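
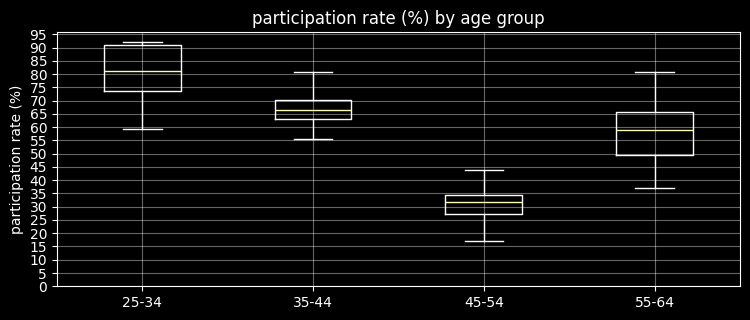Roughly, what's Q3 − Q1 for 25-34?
≈ 15

Q3 ≈ 90, Q1 ≈ 75; IQR ≈ 15.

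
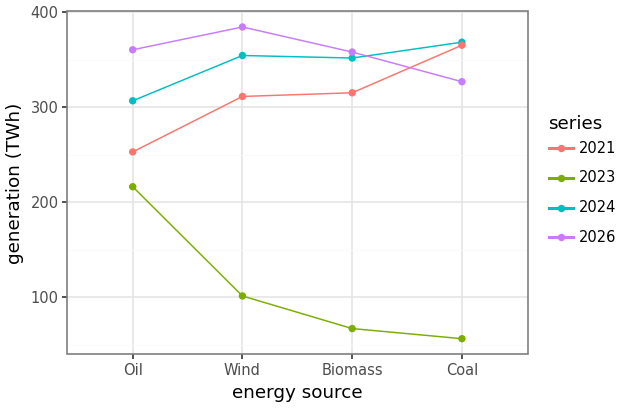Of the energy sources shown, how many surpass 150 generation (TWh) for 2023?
Above 150: Oil.

1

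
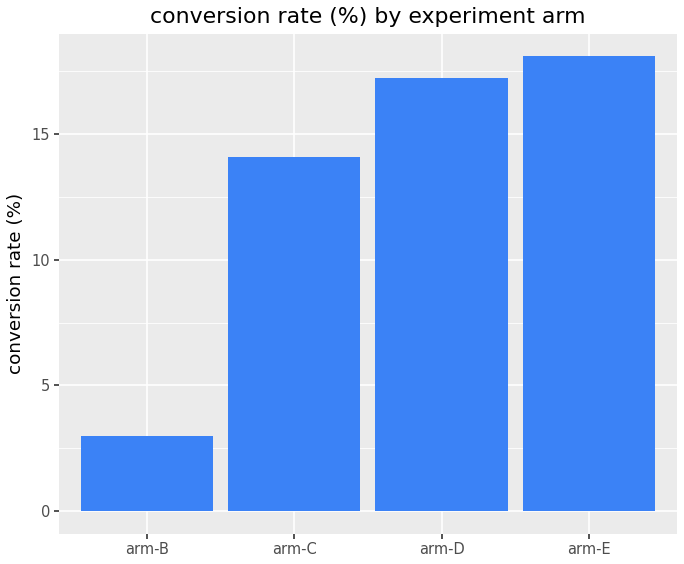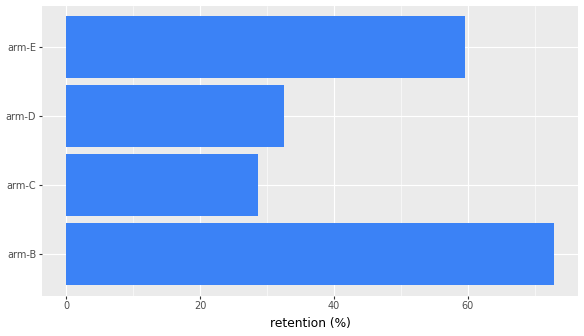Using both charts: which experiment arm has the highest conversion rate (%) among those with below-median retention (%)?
Chart 2 median retention (%) ≈ 50; below-median experiment arms: arm-C, arm-D. Among those, arm-D has the highest conversion rate (%) (≈ 18).

arm-D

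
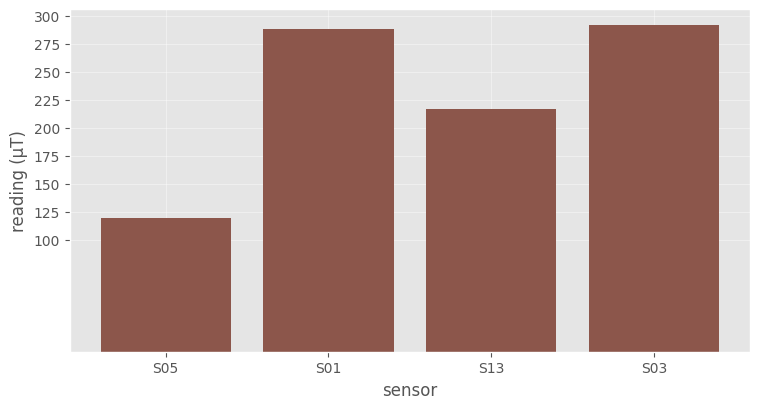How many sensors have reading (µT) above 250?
Above 250: S01, S03.

2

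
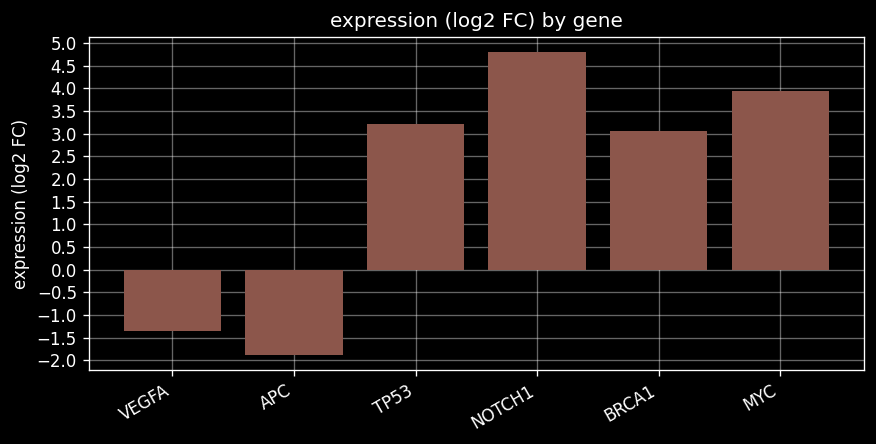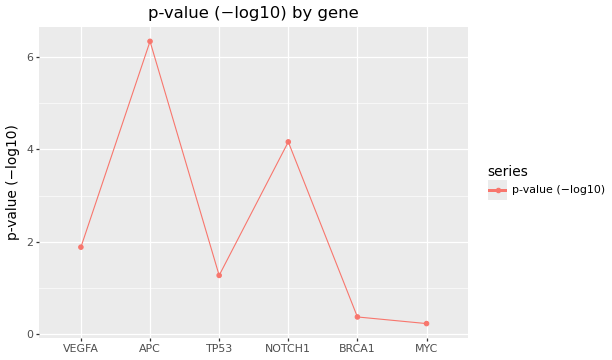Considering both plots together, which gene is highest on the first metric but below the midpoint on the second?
MYC

Chart 2 median p-value (−log10) ≈ 2; below-median genes: TP53, BRCA1, MYC. Among those, MYC has the highest expression (log2 FC) (≈ 4).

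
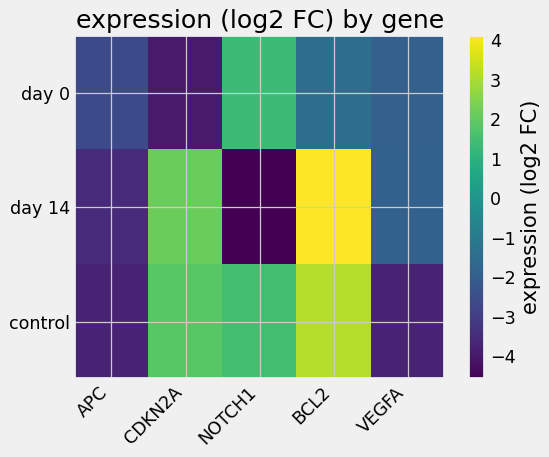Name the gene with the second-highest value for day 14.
Top 3 for day 14: BCL2 ≈ 4, CDKN2A ≈ 2, VEGFA ≈ -2.

CDKN2A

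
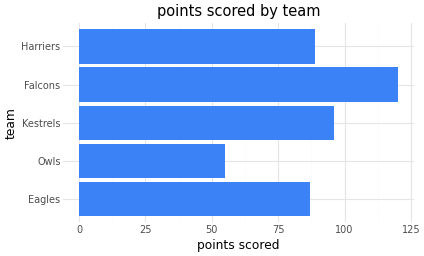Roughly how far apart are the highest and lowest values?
Max Falcons ≈ 120, min Owls ≈ 60; range ≈ 60.

≈ 60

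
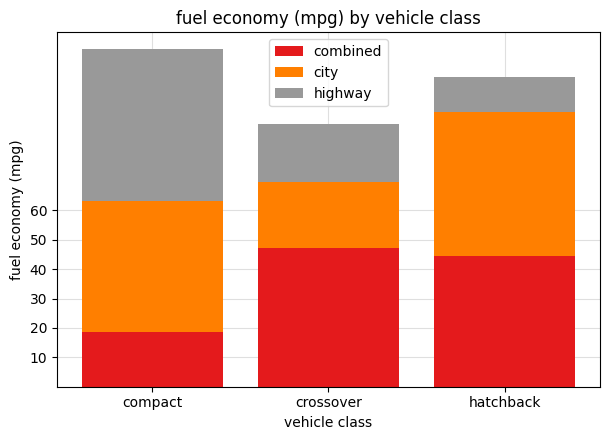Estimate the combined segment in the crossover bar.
combined top ≈ 50, bottom ≈ 0; segment ≈ 50.

≈ 50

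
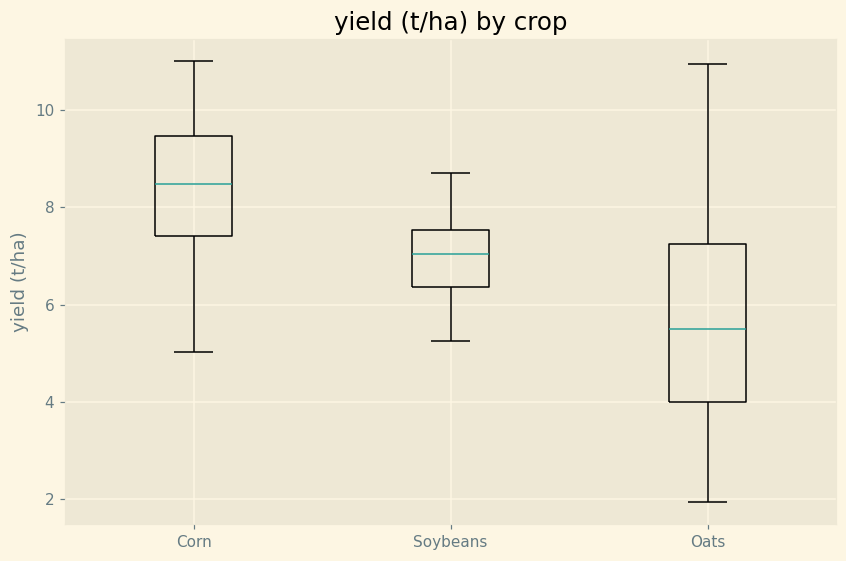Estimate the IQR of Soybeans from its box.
Q3 ≈ 7.5, Q1 ≈ 6.5; IQR ≈ 1.0.

≈ 1.0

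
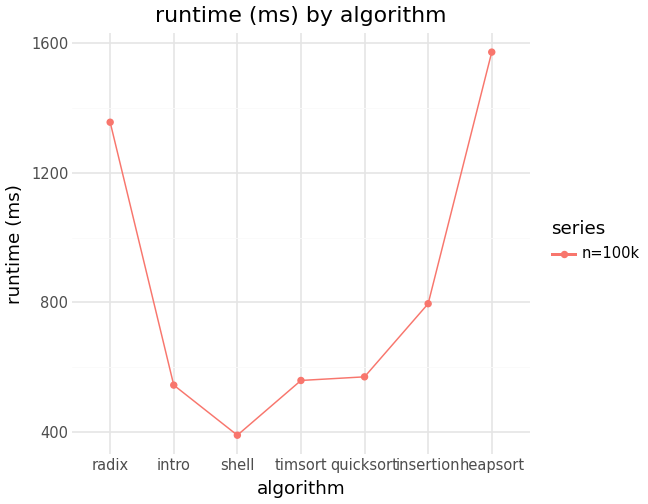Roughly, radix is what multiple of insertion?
≈ 1.75×

radix ≈ 1400, insertion ≈ 800; 1400/800 ≈ 1.75.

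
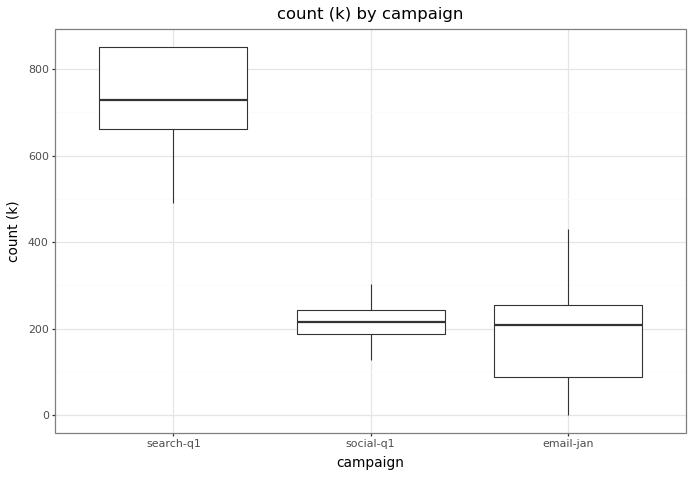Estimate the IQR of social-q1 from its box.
≈ 50

Q3 ≈ 250, Q1 ≈ 200; IQR ≈ 50.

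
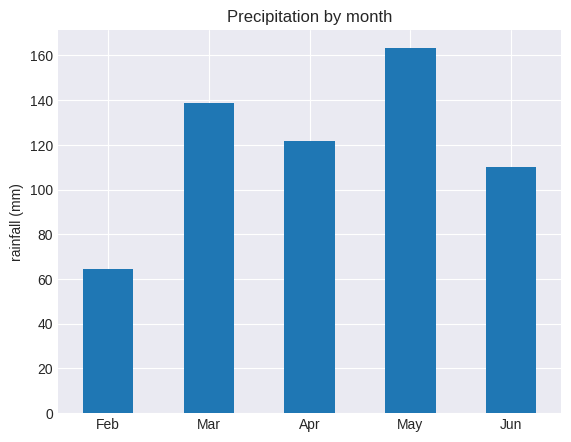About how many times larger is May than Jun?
May ≈ 160, Jun ≈ 120; 160/120 ≈ 1.33.

≈ 1.33×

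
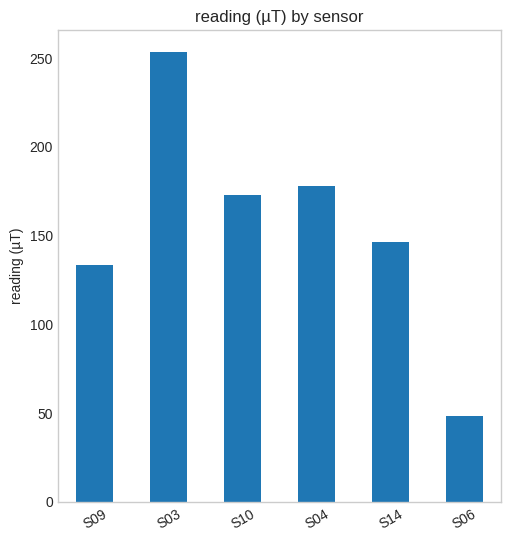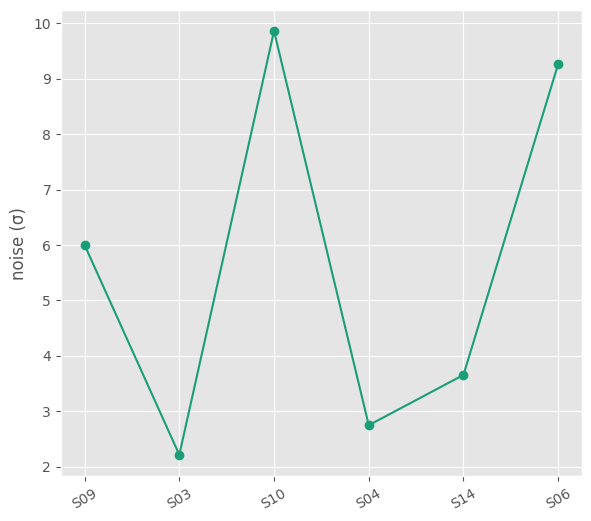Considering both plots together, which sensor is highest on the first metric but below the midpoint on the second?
Chart 2 median noise (σ) ≈ 5; below-median sensors: S03, S04, S14. Among those, S03 has the highest reading (µT) (≈ 250).

S03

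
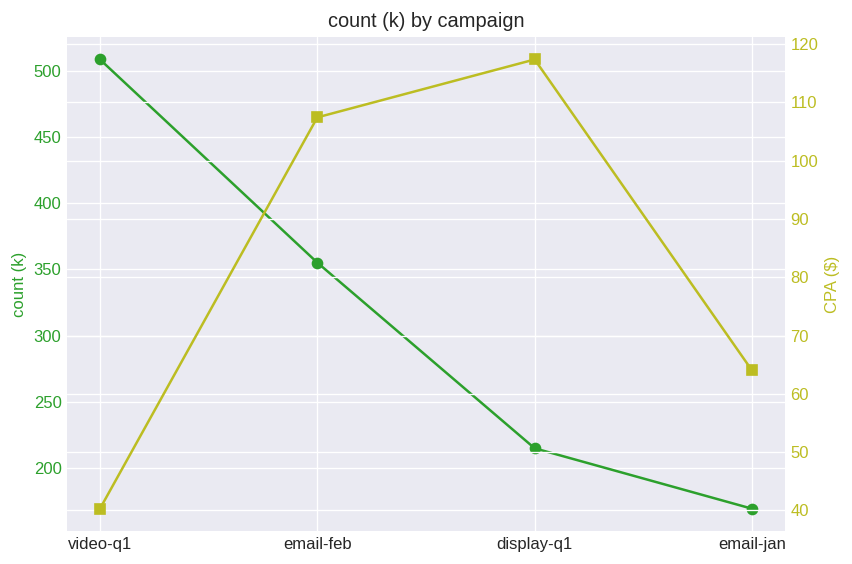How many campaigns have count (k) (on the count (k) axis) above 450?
Above 450: video-q1.

1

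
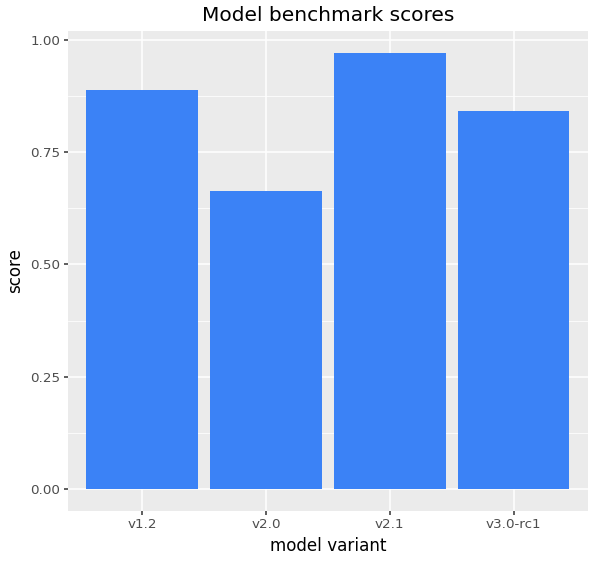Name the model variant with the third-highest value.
Top 4: v2.1 ≈ 1.0, v1.2 ≈ 0.9, v3.0-rc1 ≈ 0.8, v2.0 ≈ 0.7.

v3.0-rc1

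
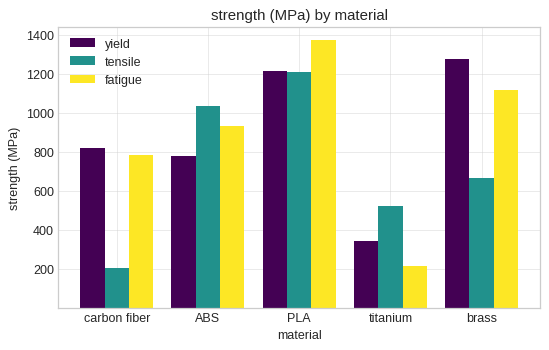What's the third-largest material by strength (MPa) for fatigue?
Top 4 for fatigue: PLA ≈ 1400, brass ≈ 1200, ABS ≈ 1000, carbon fiber ≈ 800.

ABS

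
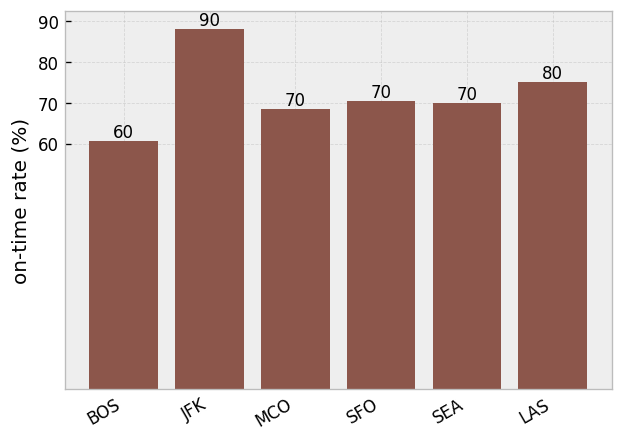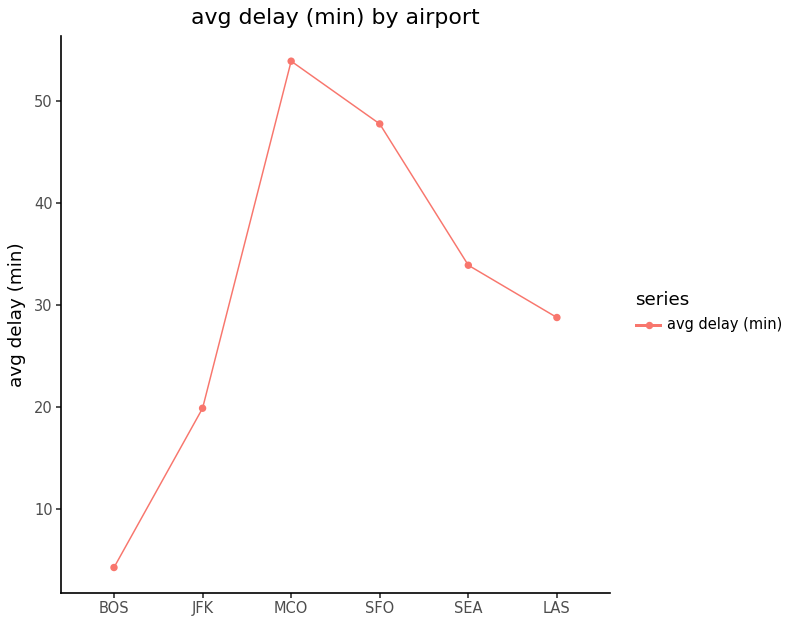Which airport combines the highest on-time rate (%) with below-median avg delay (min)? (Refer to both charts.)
JFK

Chart 2 median avg delay (min) ≈ 30; below-median airports: BOS, JFK, LAS. Among those, JFK has the highest on-time rate (%) (≈ 90).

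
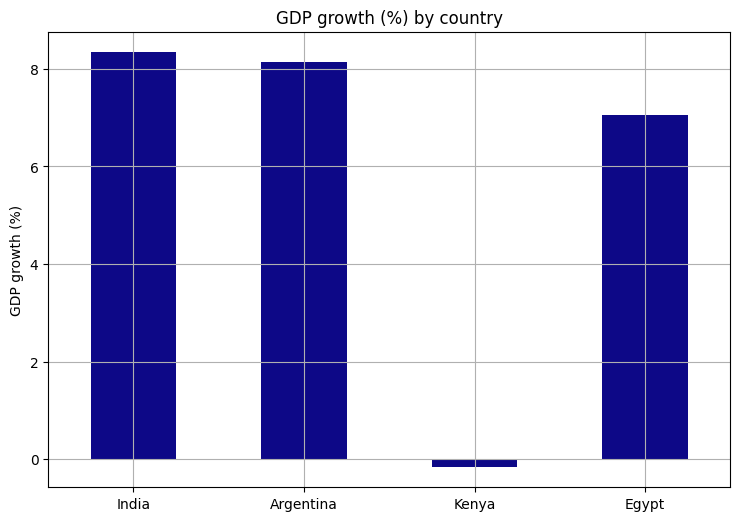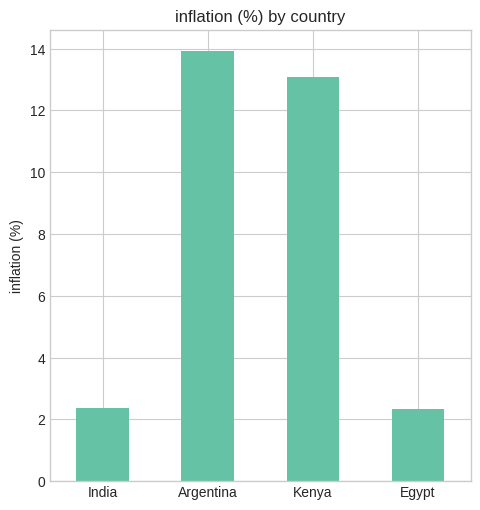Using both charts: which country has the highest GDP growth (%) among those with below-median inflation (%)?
Chart 2 median inflation (%) ≈ 8; below-median countries: India, Egypt. Among those, India has the highest GDP growth (%) (≈ 8).

India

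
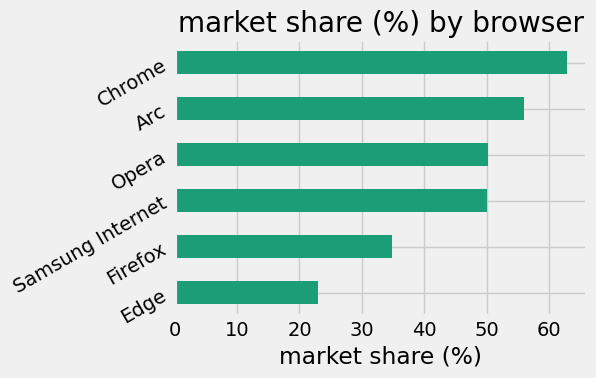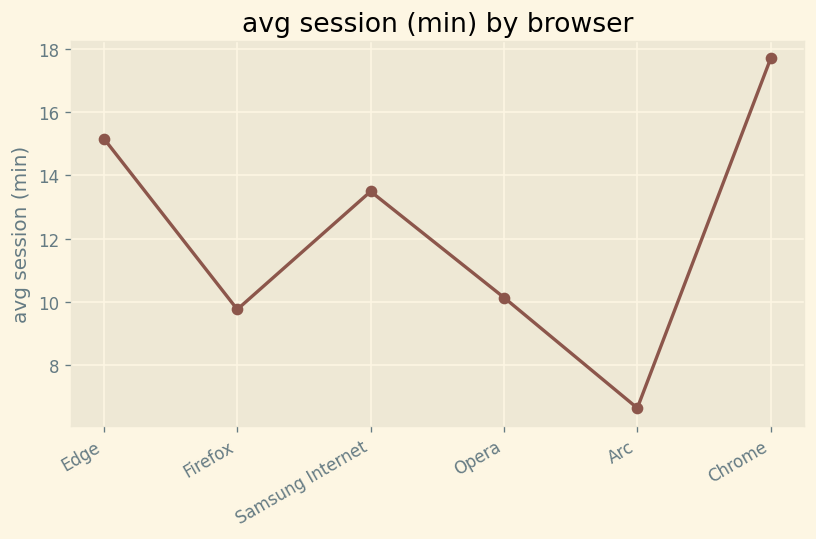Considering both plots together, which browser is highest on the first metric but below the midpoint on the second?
Arc

Chart 2 median avg session (min) ≈ 12; below-median browsers: Firefox, Opera, Arc. Among those, Arc has the highest market share (%) (≈ 60).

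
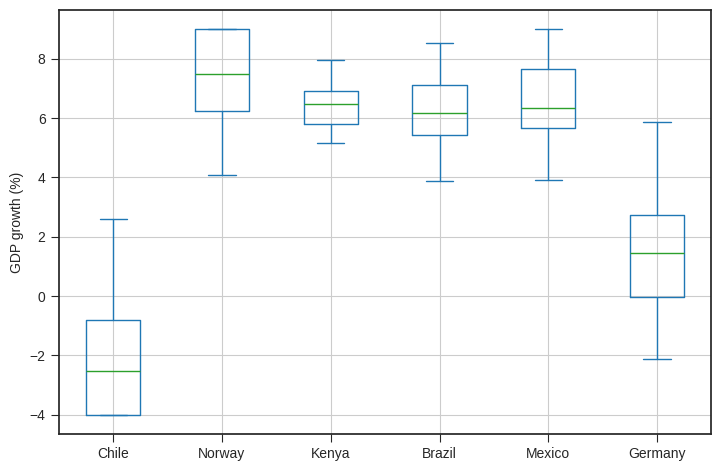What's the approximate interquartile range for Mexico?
Q3 ≈ 8, Q1 ≈ 6; IQR ≈ 2.

≈ 2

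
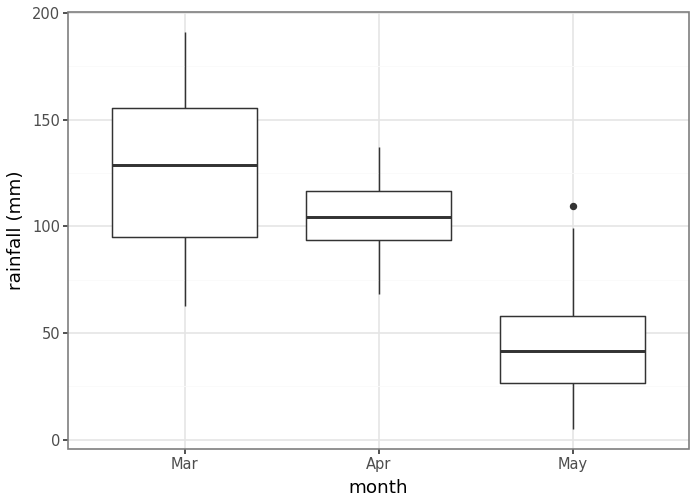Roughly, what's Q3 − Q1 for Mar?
Q3 ≈ 160, Q1 ≈ 90; IQR ≈ 70.

≈ 70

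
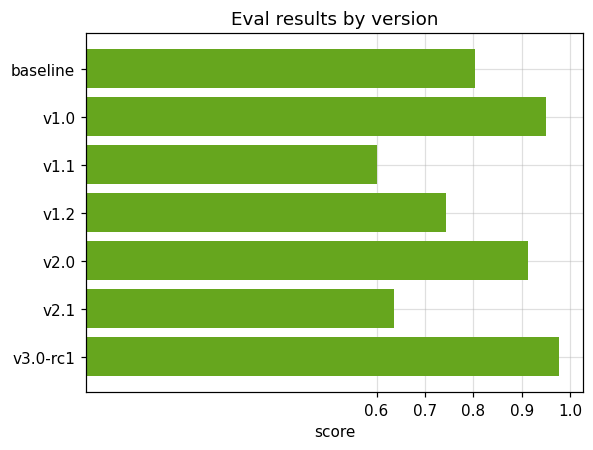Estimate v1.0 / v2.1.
≈ 1.67×

v1.0 ≈ 1.0, v2.1 ≈ 0.6; 1.0/0.6 ≈ 1.67.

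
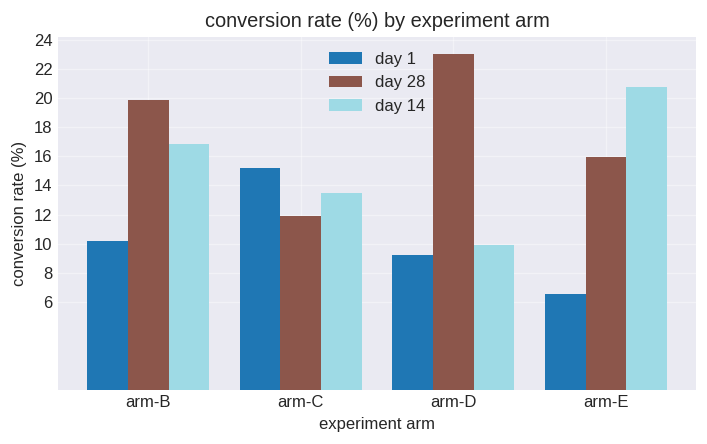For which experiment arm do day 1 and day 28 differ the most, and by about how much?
arm-D: day 1 ≈ 10, day 28 ≈ 24 → gap ≈ 14. Next-largest (arm-B) is only ≈ 10.

arm-D, ≈ 14 %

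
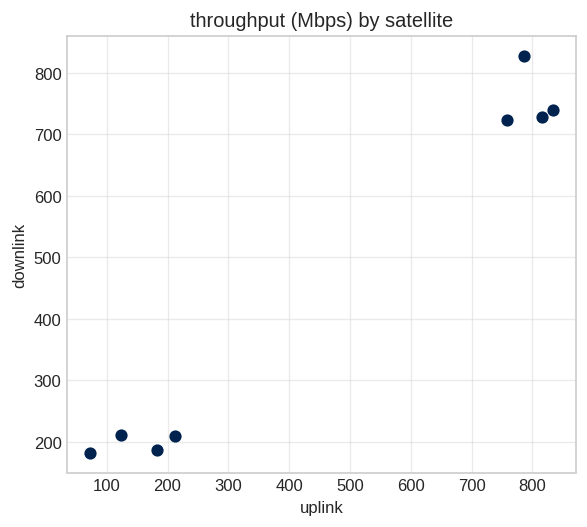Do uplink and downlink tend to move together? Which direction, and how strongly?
positive, strong

Points are positively correlated; strong (|r| ≈ 1.0).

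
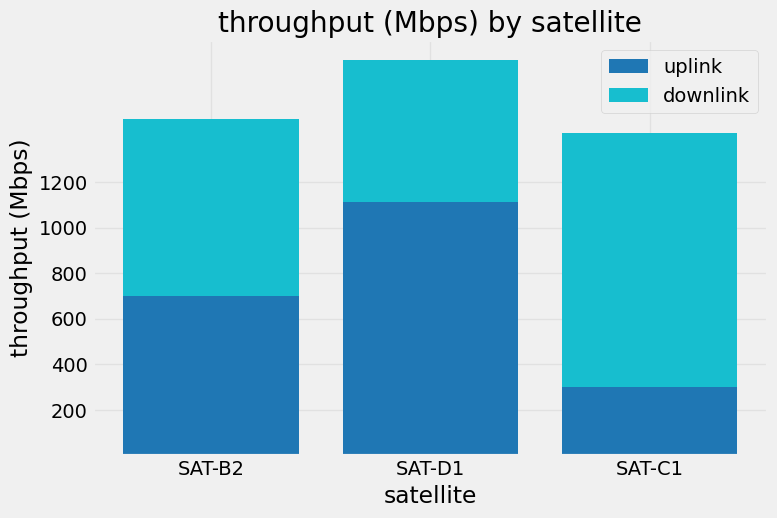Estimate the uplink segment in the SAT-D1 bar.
≈ 1200

uplink top ≈ 1200, bottom ≈ 0; segment ≈ 1200.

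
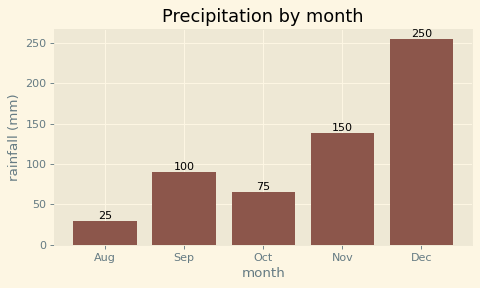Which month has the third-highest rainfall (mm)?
Top 4: Dec ≈ 250, Nov ≈ 150, Sep ≈ 100, Oct ≈ 75.

Sep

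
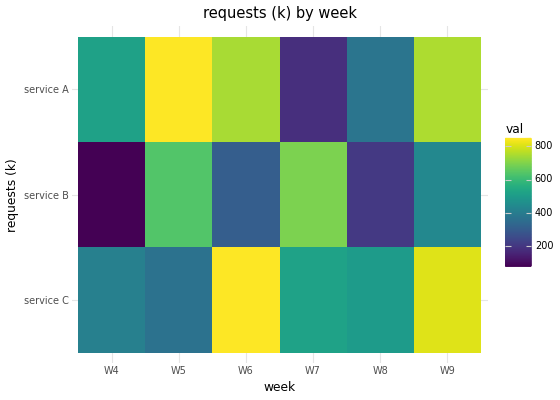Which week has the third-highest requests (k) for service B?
Top 4 for service B: W7 ≈ 700, W5 ≈ 600, W9 ≈ 400, W6 ≈ 300.

W9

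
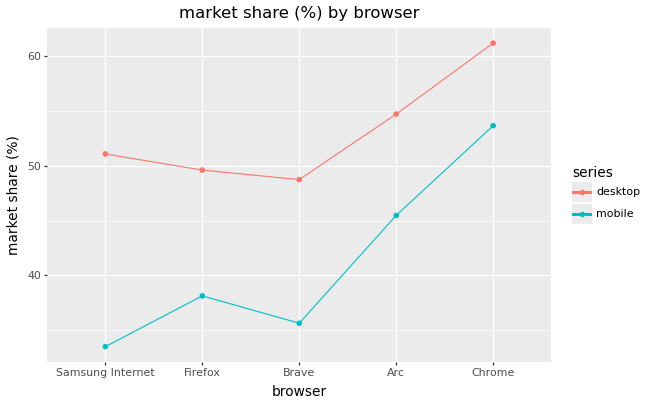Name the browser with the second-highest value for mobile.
Arc

Top 3 for mobile: Chrome ≈ 55, Arc ≈ 45, Firefox ≈ 40.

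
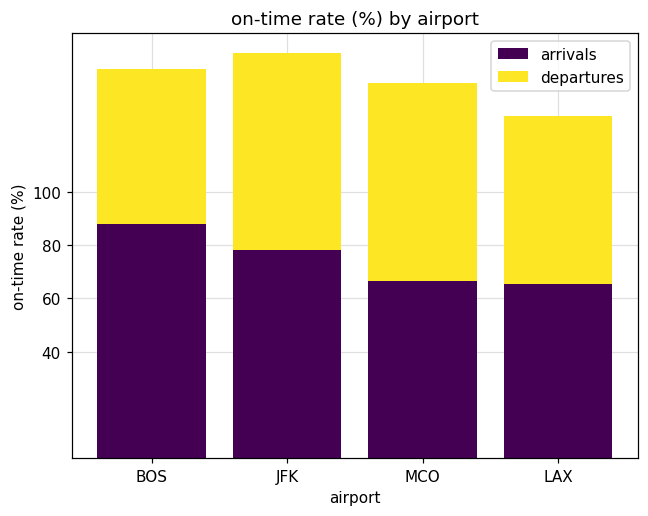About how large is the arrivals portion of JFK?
≈ 80

arrivals top ≈ 80, bottom ≈ 0; segment ≈ 80.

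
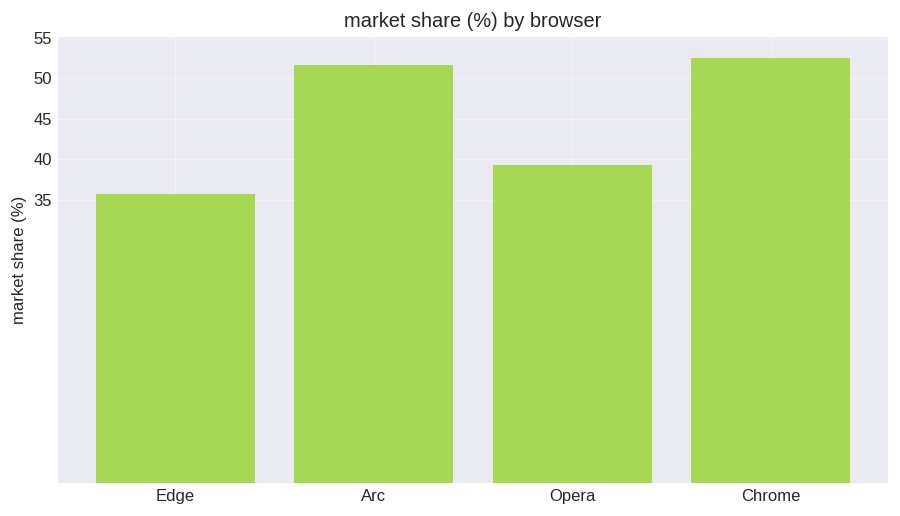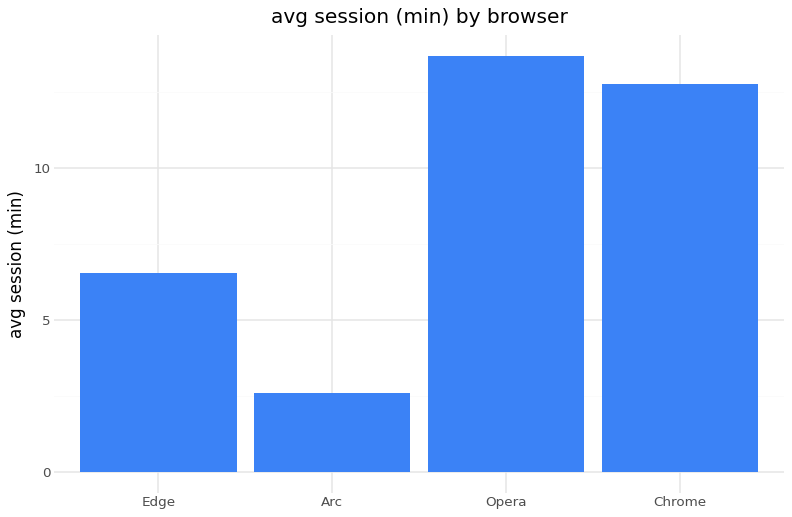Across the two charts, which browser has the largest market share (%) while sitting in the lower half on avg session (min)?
Chart 2 median avg session (min) ≈ 10; below-median browsers: Edge, Arc. Among those, Arc has the highest market share (%) (≈ 50).

Arc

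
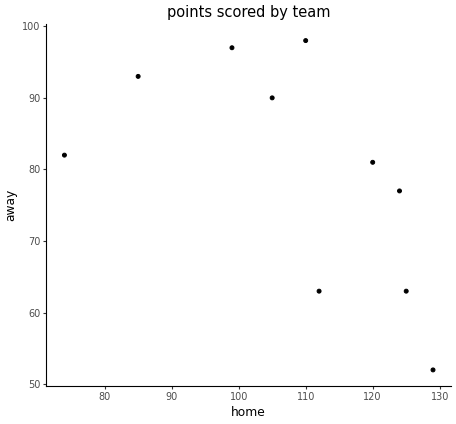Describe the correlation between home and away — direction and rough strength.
negative, moderate

Points are negatively correlated; moderate (|r| ≈ 0.6).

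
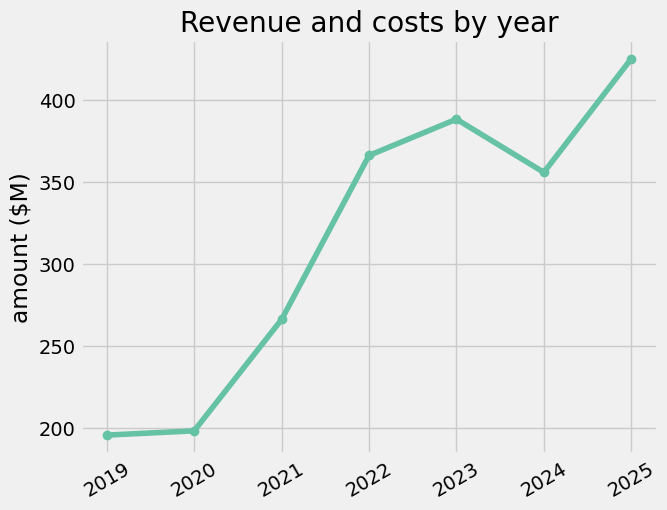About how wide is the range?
Max 2025 ≈ 420, min 2019 ≈ 200; range ≈ 220.

≈ 220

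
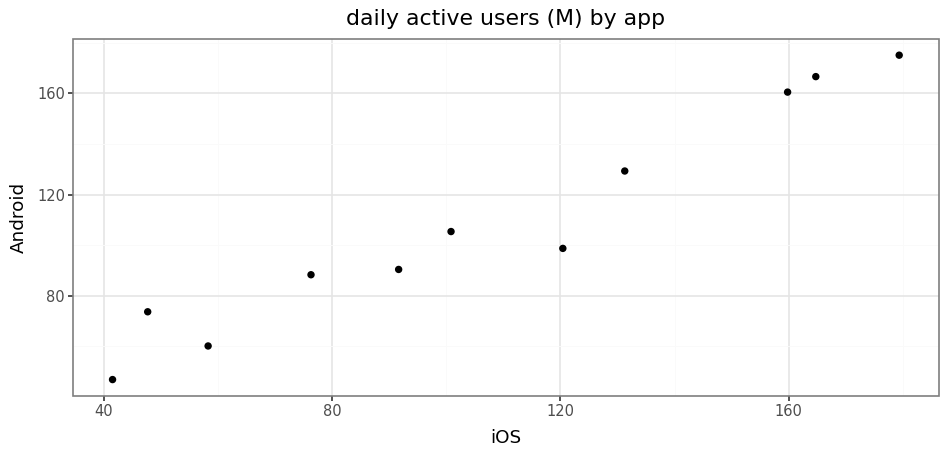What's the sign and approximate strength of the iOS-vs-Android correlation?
positive, strong

Points are positively correlated; strong (|r| ≈ 1.0).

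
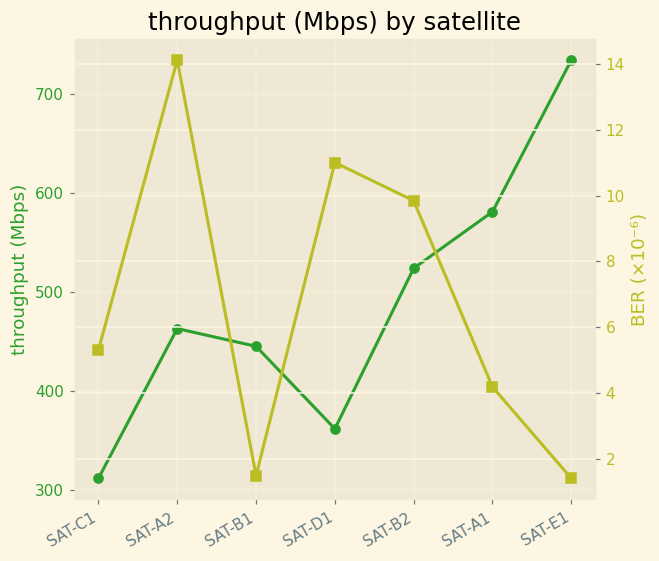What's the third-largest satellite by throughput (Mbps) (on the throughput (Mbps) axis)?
Top 4 (on the throughput (Mbps) axis): SAT-E1 ≈ 750, SAT-A1 ≈ 600, SAT-B2 ≈ 500, SAT-A2 ≈ 450.

SAT-B2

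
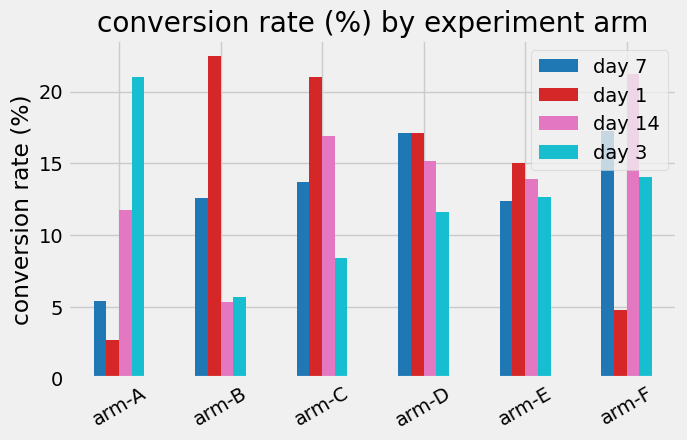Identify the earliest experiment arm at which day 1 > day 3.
arm-B

arm-A: day 1 ≈ 2 vs day 3 ≈ 22 (not yet); arm-B: day 1 ≈ 22 vs day 3 ≈ 6 (first crossover).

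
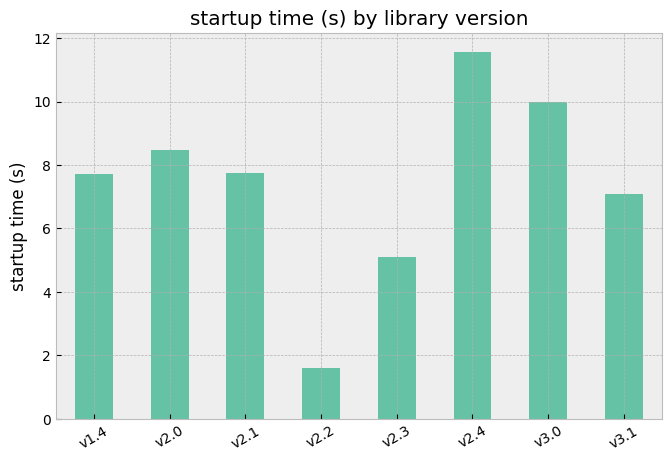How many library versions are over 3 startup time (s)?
7

Above 3: v1.4, v2.0, v2.1, v2.3, v2.4, v3.0, v3.1.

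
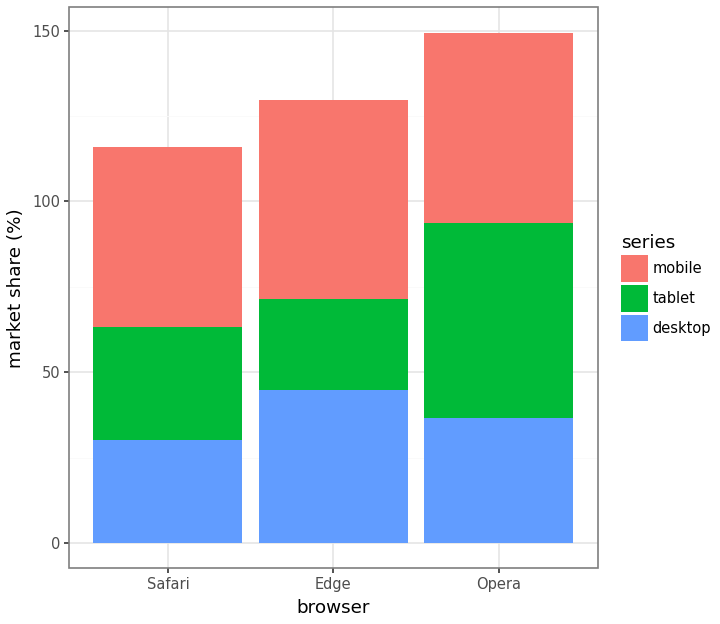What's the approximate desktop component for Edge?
desktop top ≈ 40, bottom ≈ 0; segment ≈ 40.

≈ 40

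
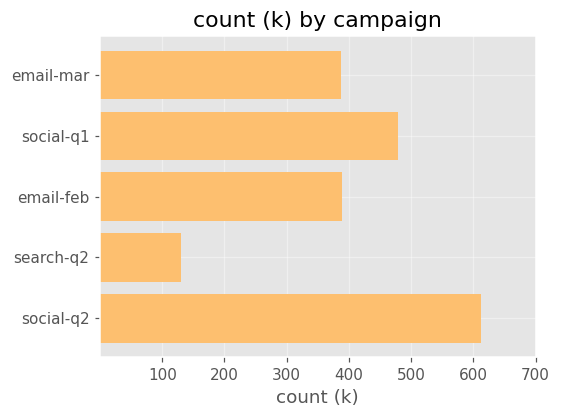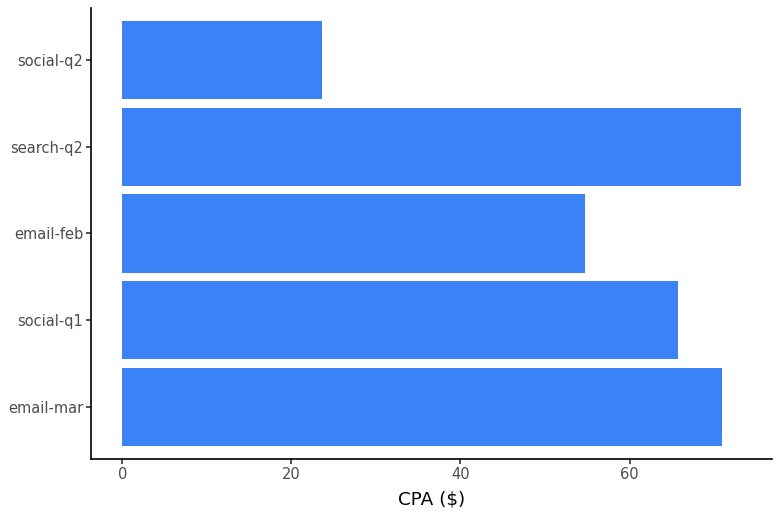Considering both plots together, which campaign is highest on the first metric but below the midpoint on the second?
social-q2

Chart 2 median CPA ($) ≈ 70; below-median campaigns: email-feb, social-q2. Among those, social-q2 has the highest count (k) (≈ 600).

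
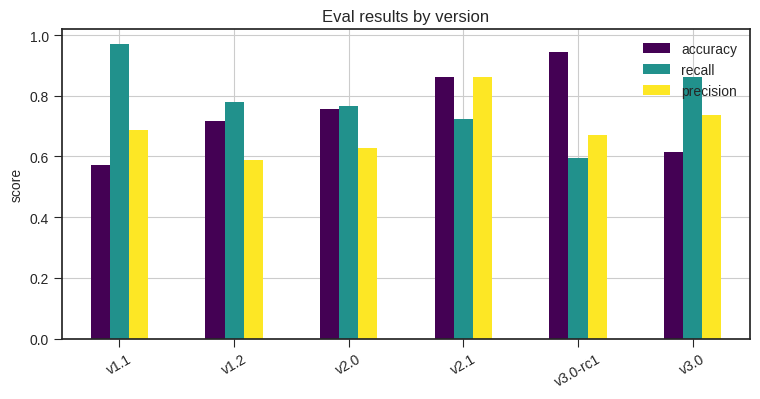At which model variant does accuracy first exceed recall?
v2.1

v2.0: accuracy ≈ 0.8 vs recall ≈ 0.8 (not yet); v2.1: accuracy ≈ 0.9 vs recall ≈ 0.7 (first crossover).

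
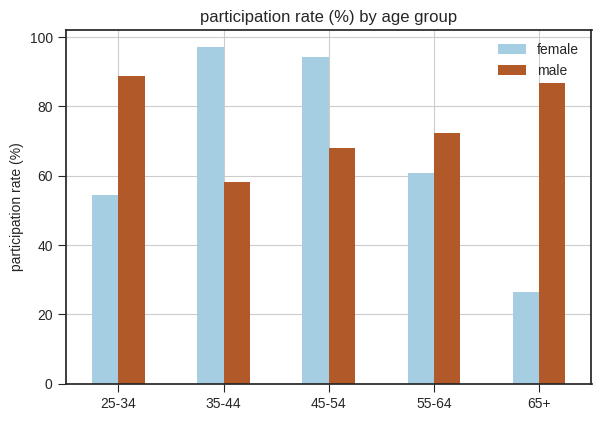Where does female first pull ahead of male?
35-44

25-34: female ≈ 50 vs male ≈ 90 (not yet); 35-44: female ≈ 100 vs male ≈ 60 (first crossover).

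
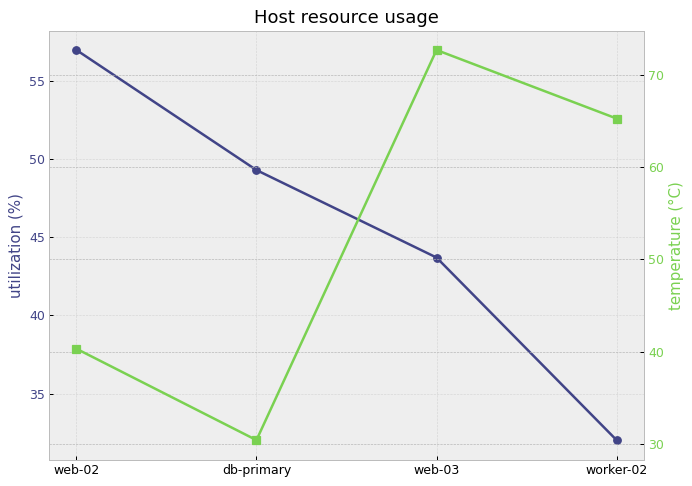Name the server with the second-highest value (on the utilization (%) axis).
db-primary

Top 3 (on the utilization (%) axis): web-02 ≈ 55, db-primary ≈ 50, web-03 ≈ 45.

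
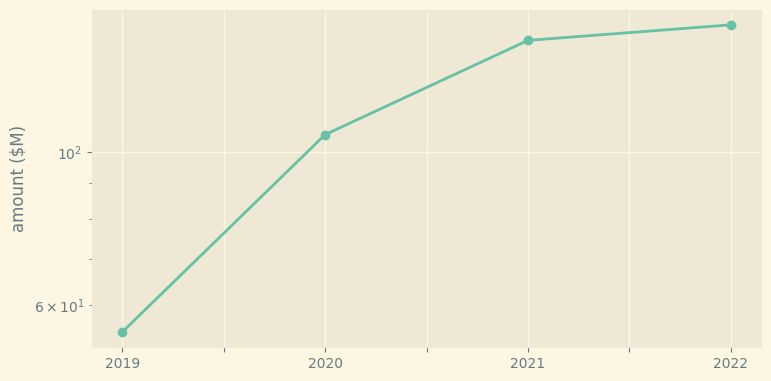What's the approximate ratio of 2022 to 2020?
2022 ≈ 150, 2020 ≈ 110; 150/110 ≈ 1.36.

≈ 1.36×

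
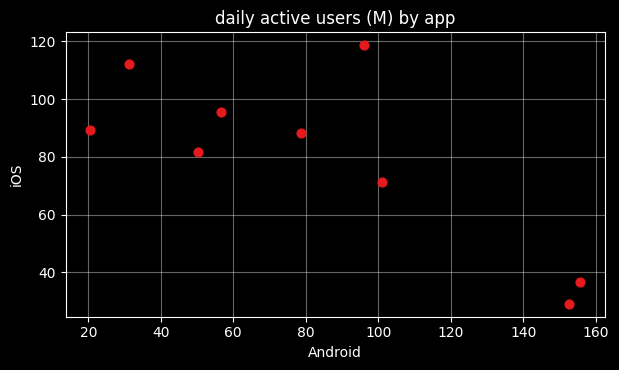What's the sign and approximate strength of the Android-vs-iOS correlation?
Points are negatively correlated; strong (|r| ≈ 0.8).

negative, strong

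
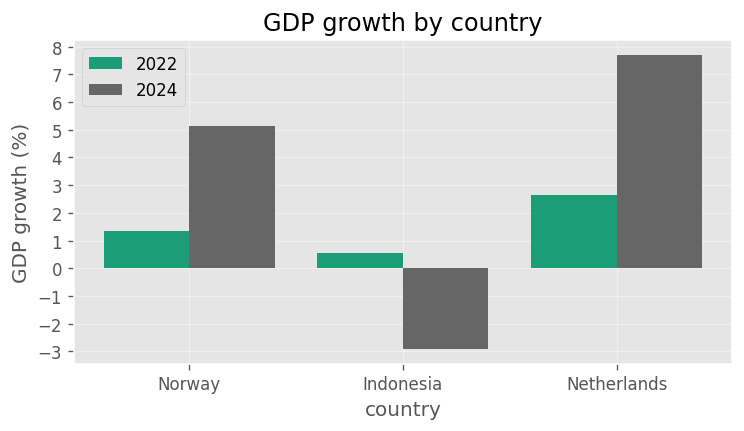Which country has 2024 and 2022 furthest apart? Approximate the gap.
Netherlands, ≈ 5 %

Netherlands: 2024 ≈ 8, 2022 ≈ 3 → gap ≈ 5. Next-largest (Norway) is only ≈ 4.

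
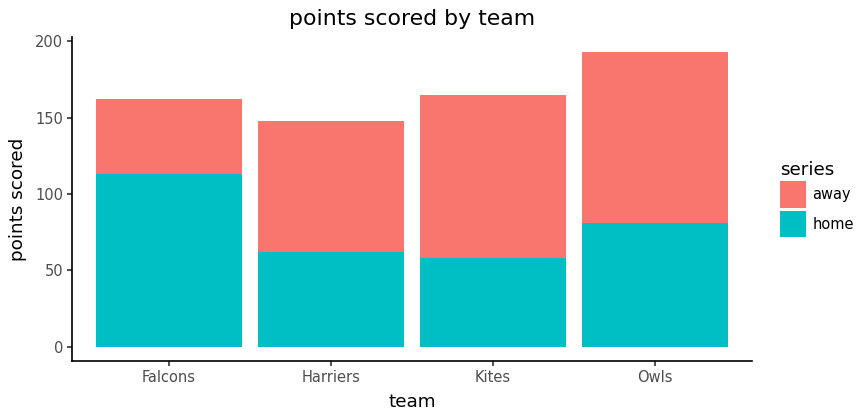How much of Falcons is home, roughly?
home top ≈ 120, bottom ≈ 0; segment ≈ 120.

≈ 120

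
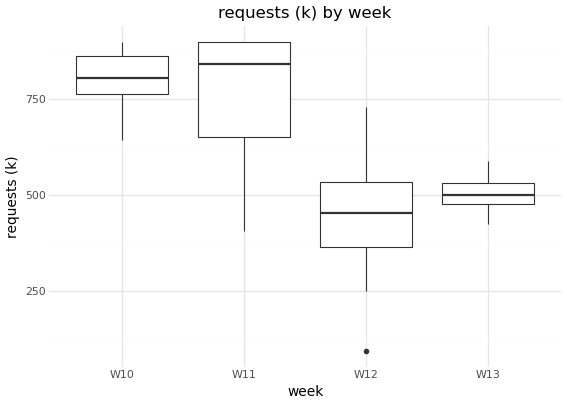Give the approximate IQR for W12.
≈ 200

Q3 ≈ 550, Q1 ≈ 350; IQR ≈ 200.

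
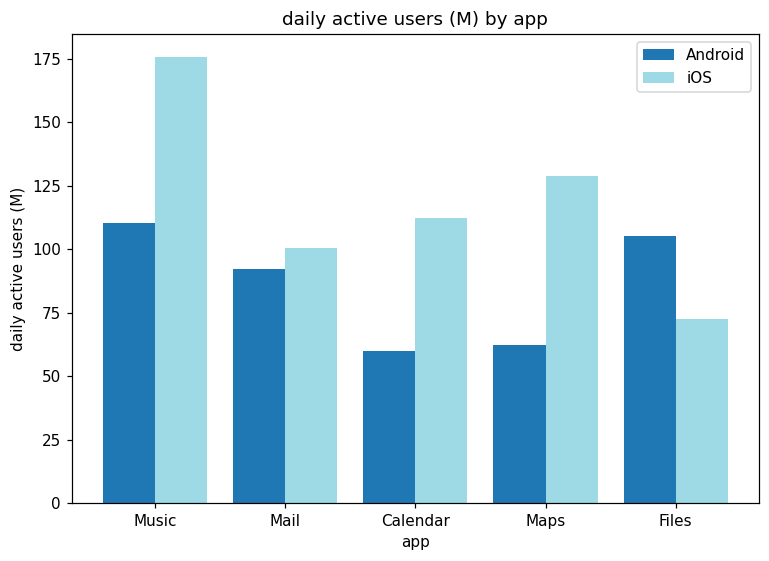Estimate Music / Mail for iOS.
≈ 1.8×

Music ≈ 180, Mail ≈ 100; 180/100 ≈ 1.8.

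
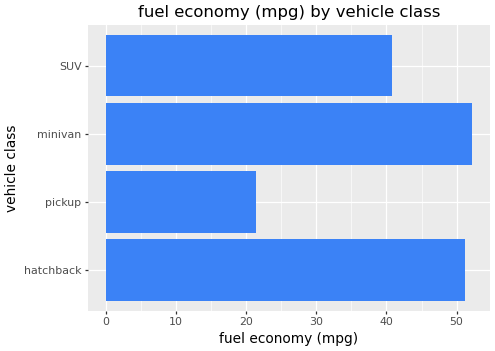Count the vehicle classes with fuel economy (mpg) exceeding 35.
Above 35: hatchback, minivan, SUV.

3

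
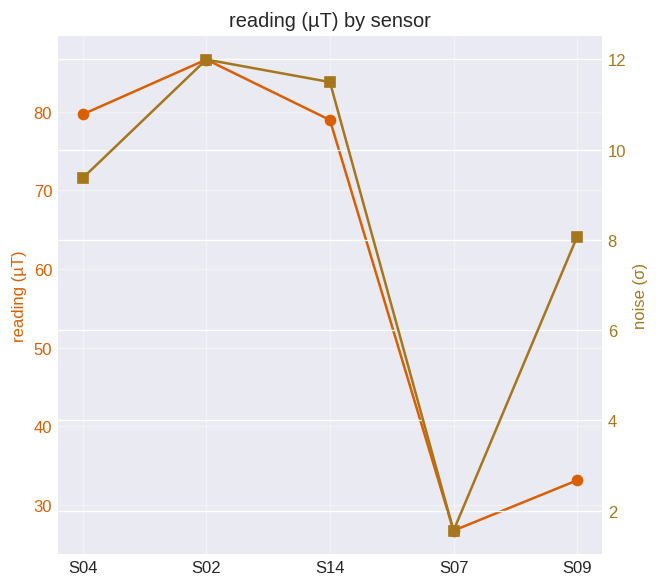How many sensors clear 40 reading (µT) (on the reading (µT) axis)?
3

Above 40: S04, S02, S14.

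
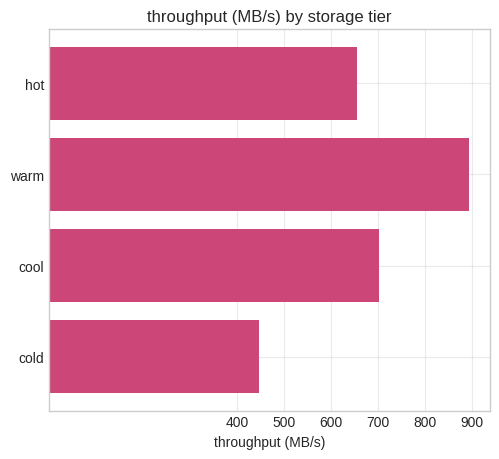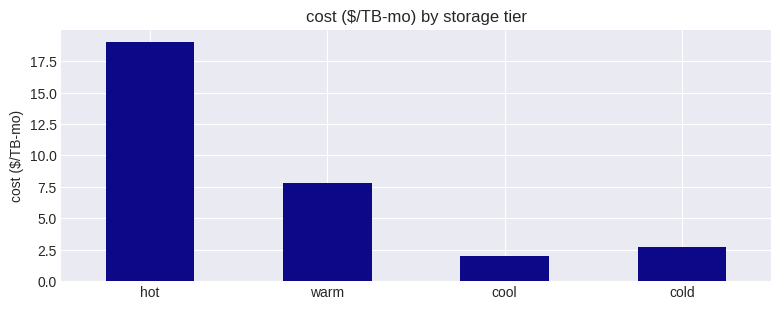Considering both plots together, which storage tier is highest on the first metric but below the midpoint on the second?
cool

Chart 2 median cost ($/TB-mo) ≈ 6; below-median storage tiers: cool, cold. Among those, cool has the highest throughput (MB/s) (≈ 700).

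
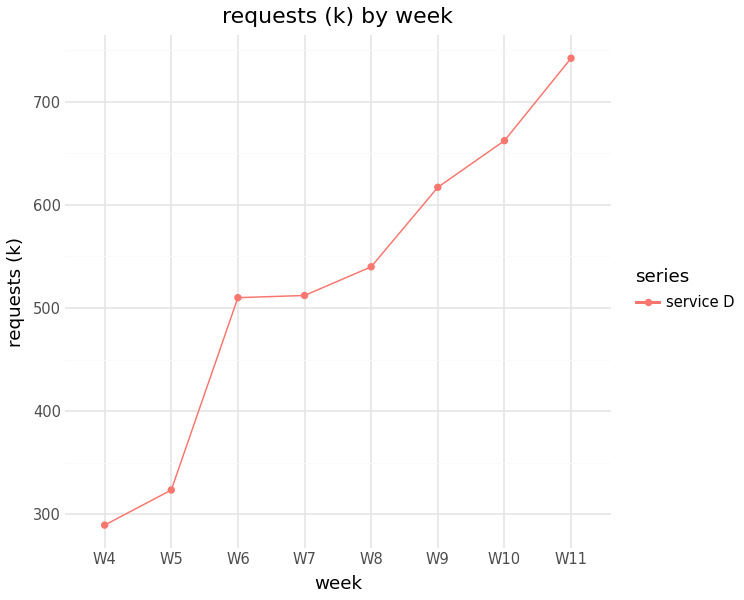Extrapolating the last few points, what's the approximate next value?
Last three: 600, 650, 750 → slope ≈ 75/step → next ≈ 825.

≈ 825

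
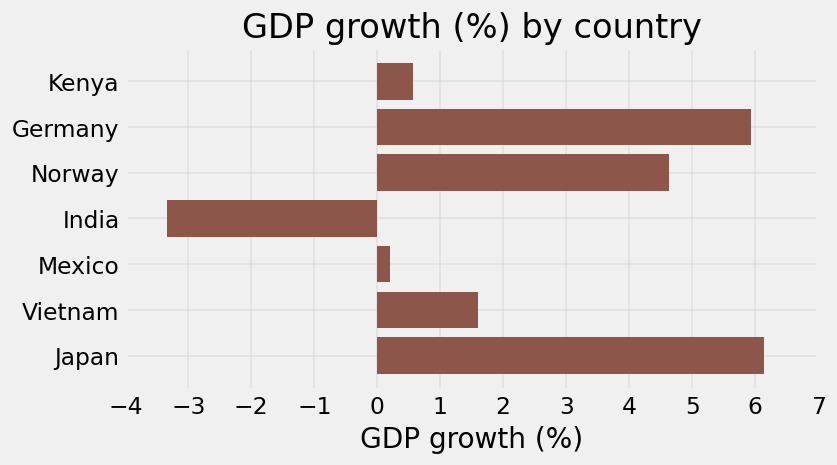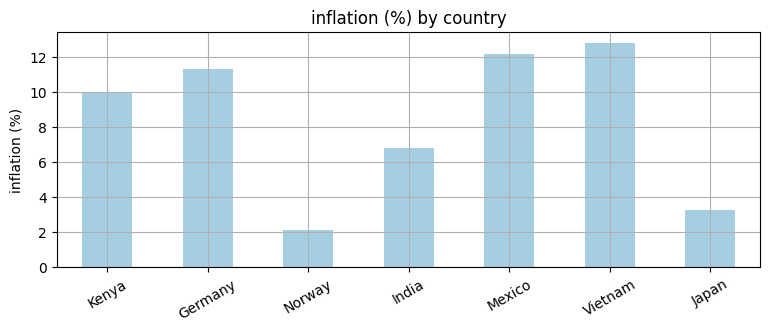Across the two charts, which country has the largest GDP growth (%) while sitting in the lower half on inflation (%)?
Japan

Chart 2 median inflation (%) ≈ 10; below-median countries: Norway, India, Japan. Among those, Japan has the highest GDP growth (%) (≈ 6).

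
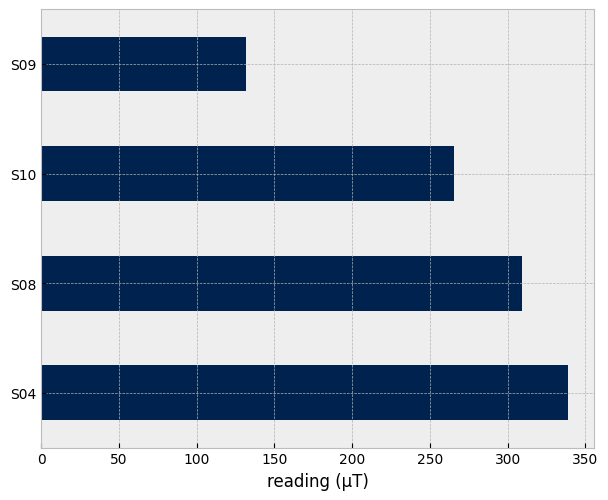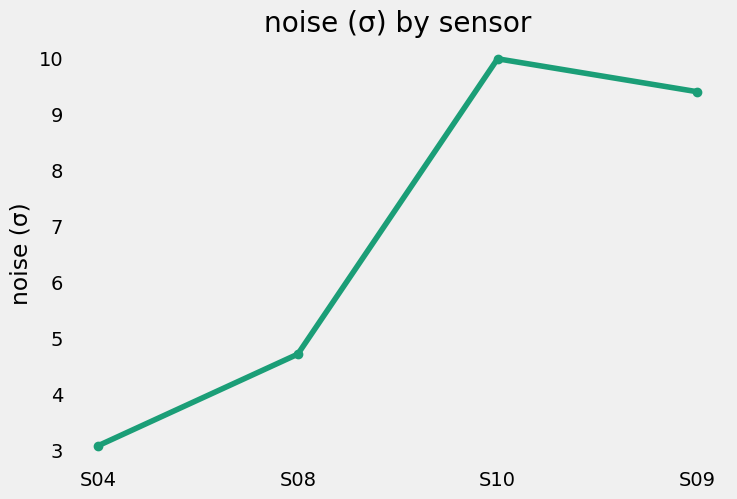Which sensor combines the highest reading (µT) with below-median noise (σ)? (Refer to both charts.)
S04

Chart 2 median noise (σ) ≈ 7; below-median sensors: S04, S08. Among those, S04 has the highest reading (µT) (≈ 350).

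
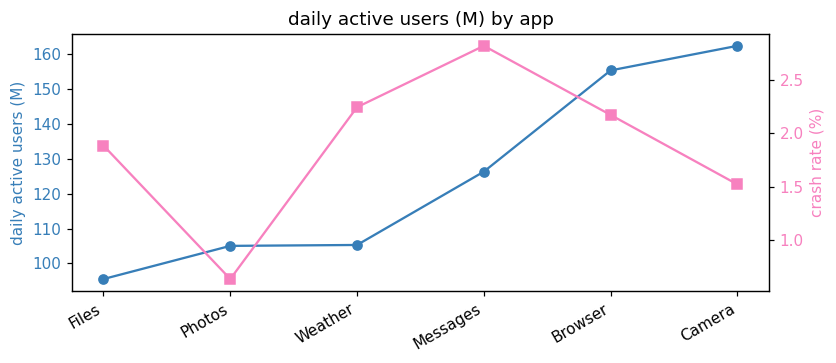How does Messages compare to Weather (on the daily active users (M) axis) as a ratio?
≈ 1.18×

Messages ≈ 130, Weather ≈ 110; 130/110 ≈ 1.18.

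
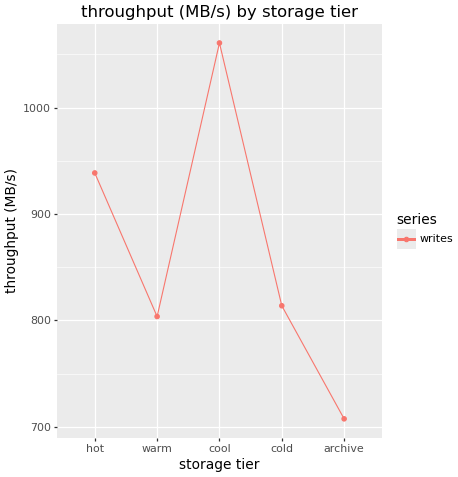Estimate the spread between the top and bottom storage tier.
Max cool ≈ 1050, min archive ≈ 700; range ≈ 350.

≈ 350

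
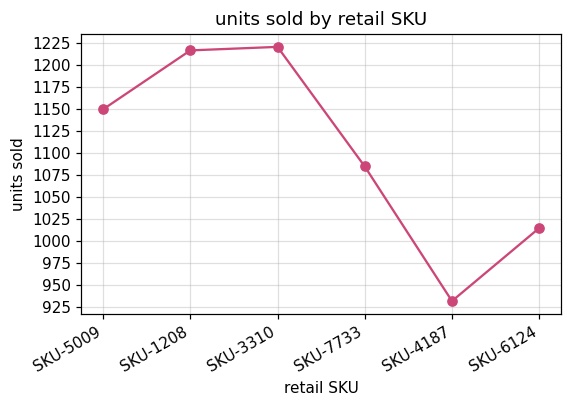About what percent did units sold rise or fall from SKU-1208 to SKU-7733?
SKU-1208 ≈ 1225, SKU-7733 ≈ 1075; (1075 − 1225) / 1225 ≈ -12.2%.

≈ -12.2%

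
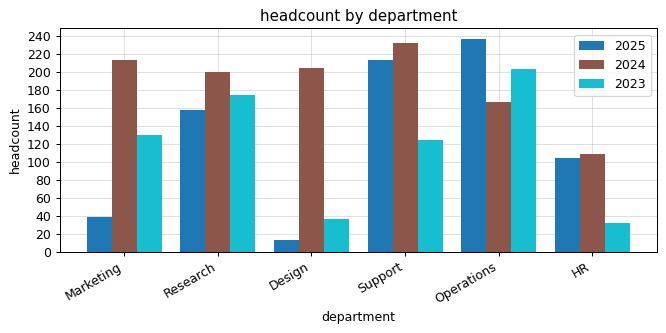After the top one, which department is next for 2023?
Research

Top 3 for 2023: Operations ≈ 200, Research ≈ 180, Marketing ≈ 120.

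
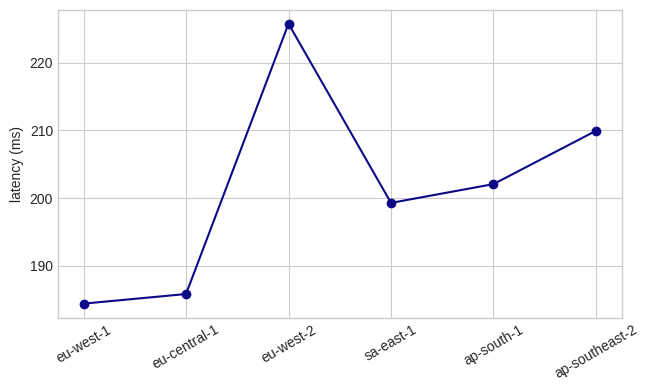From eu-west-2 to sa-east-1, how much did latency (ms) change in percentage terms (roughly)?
eu-west-2 ≈ 225, sa-east-1 ≈ 200; (200 − 225) / 225 ≈ -11.1%.

≈ -11.1%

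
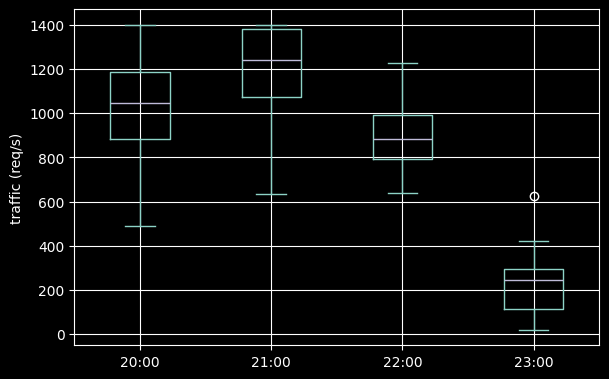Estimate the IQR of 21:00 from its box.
Q3 ≈ 1400, Q1 ≈ 1100; IQR ≈ 300.

≈ 300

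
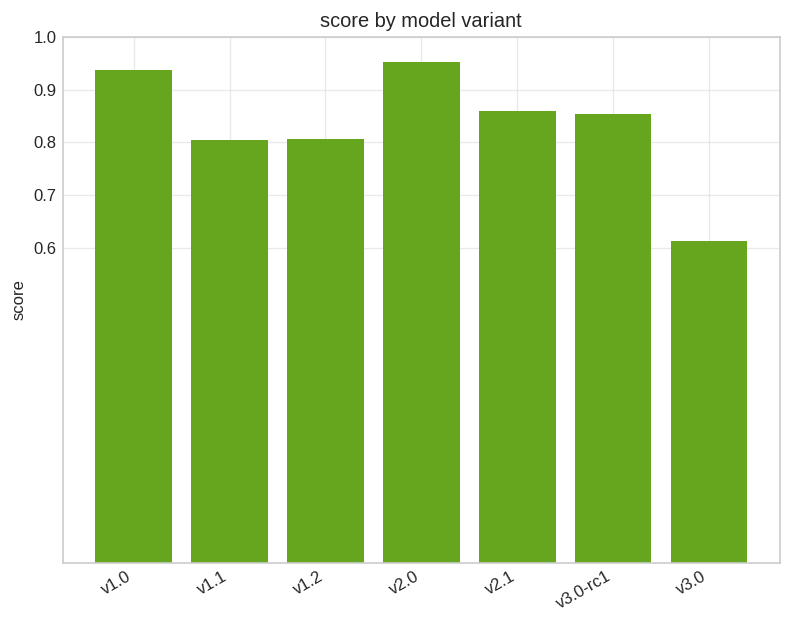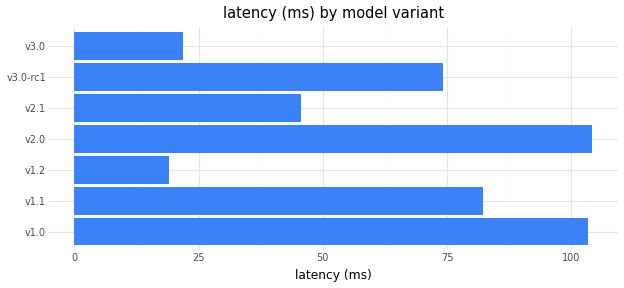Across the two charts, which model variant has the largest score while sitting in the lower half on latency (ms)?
v2.1

Chart 2 median latency (ms) ≈ 70; below-median model variants: v1.2, v2.1, v3.0. Among those, v2.1 has the highest score (≈ 0.9).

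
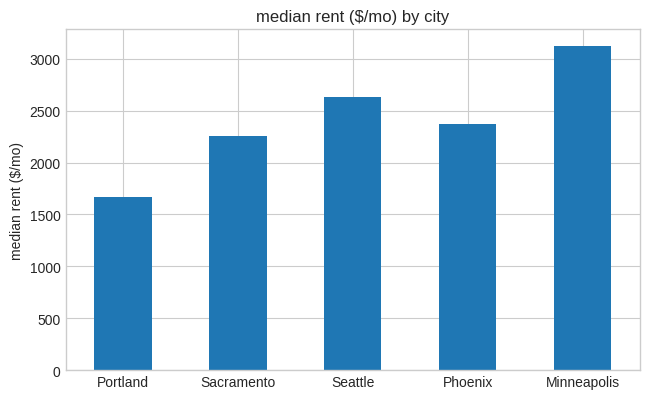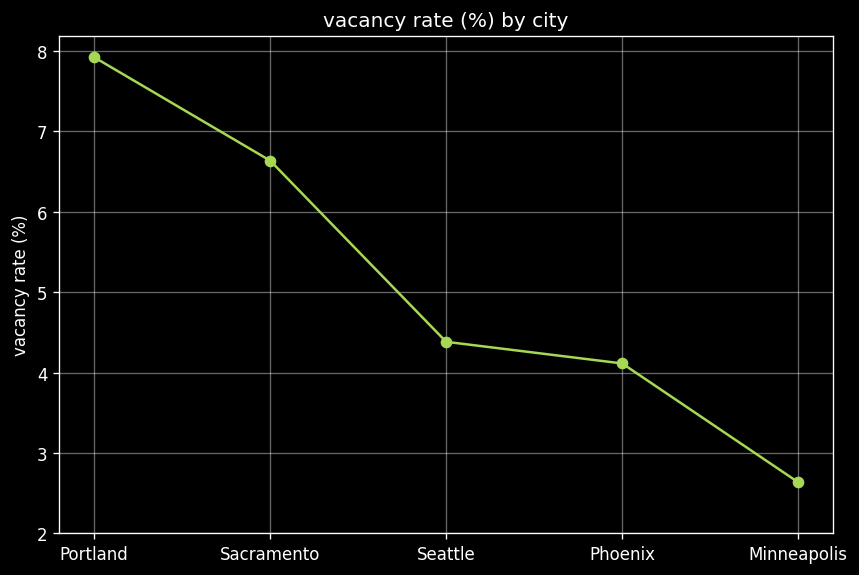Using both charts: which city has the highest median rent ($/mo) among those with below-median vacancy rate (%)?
Minneapolis

Chart 2 median vacancy rate (%) ≈ 4; below-median cities: Phoenix, Minneapolis. Among those, Minneapolis has the highest median rent ($/mo) (≈ 3000).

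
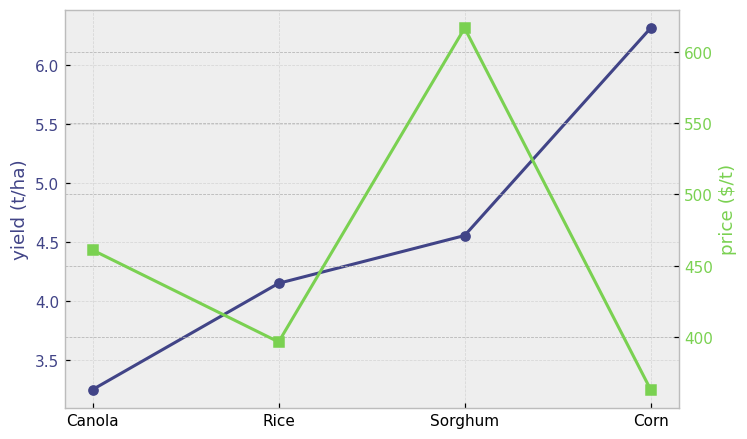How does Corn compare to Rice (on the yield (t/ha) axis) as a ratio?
Corn ≈ 6.5, Rice ≈ 4.0; 6.5/4.0 ≈ 1.62.

≈ 1.62×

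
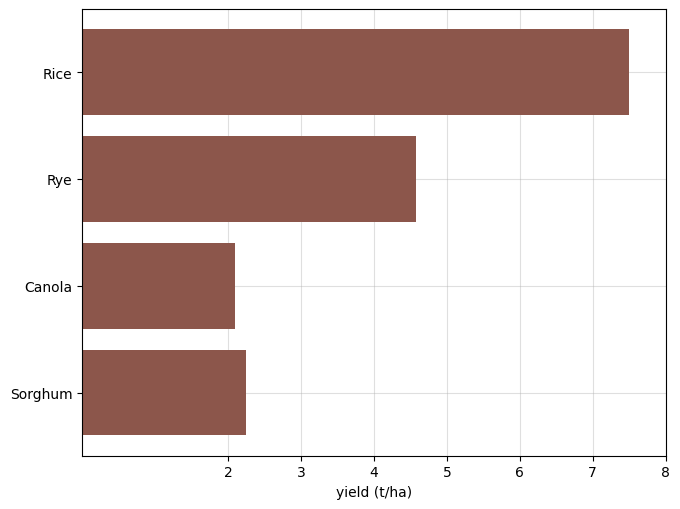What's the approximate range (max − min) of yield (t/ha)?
≈ 6

Max Rice ≈ 8, min Canola ≈ 2; range ≈ 6.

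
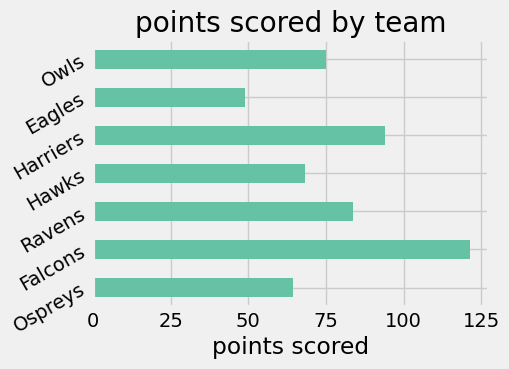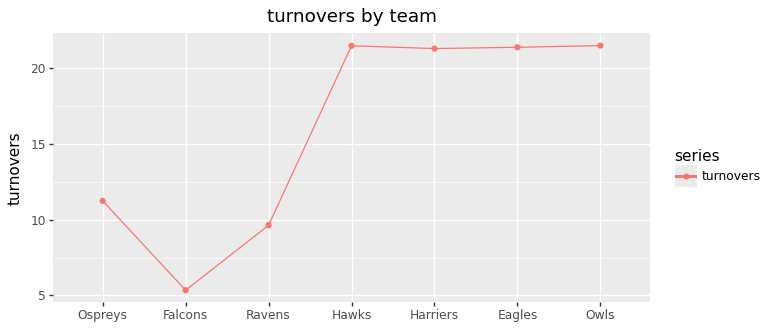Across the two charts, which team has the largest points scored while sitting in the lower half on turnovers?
Chart 2 median turnovers ≈ 22; below-median teams: Ospreys, Falcons, Ravens. Among those, Falcons has the highest points scored (≈ 120).

Falcons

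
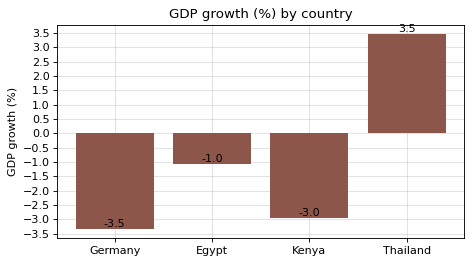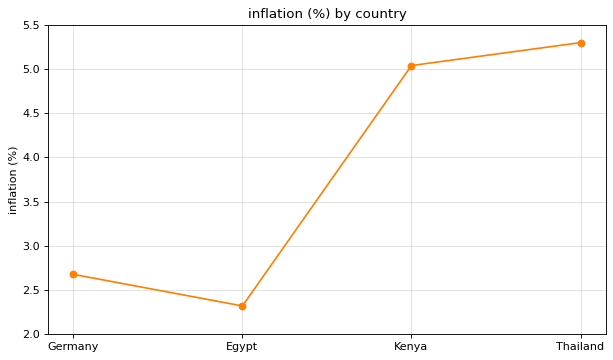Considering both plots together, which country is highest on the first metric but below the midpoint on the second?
Chart 2 median inflation (%) ≈ 4; below-median countries: Germany, Egypt. Among those, Egypt has the highest GDP growth (%) (≈ -1).

Egypt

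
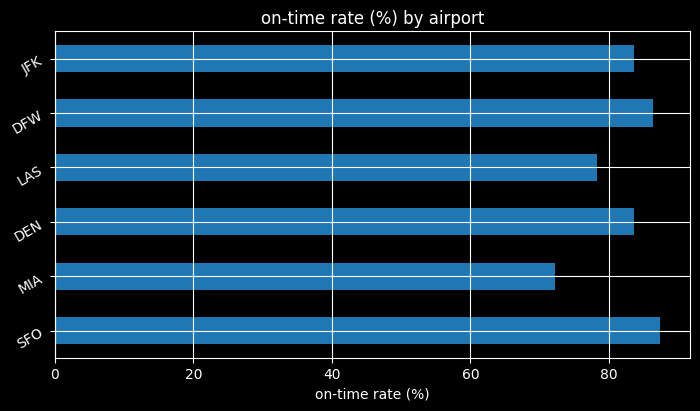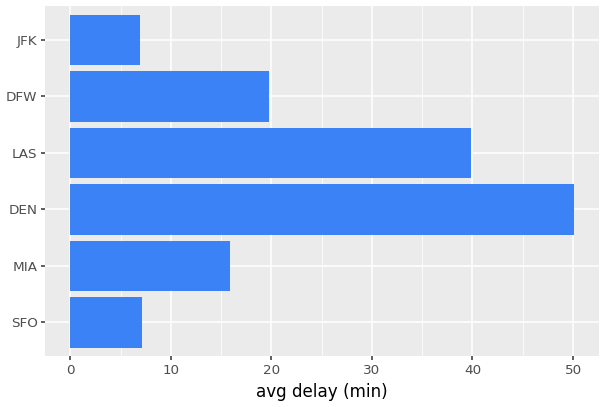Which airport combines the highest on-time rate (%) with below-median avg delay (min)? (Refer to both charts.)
SFO

Chart 2 median avg delay (min) ≈ 20; below-median airports: SFO, MIA, JFK. Among those, SFO has the highest on-time rate (%) (≈ 90).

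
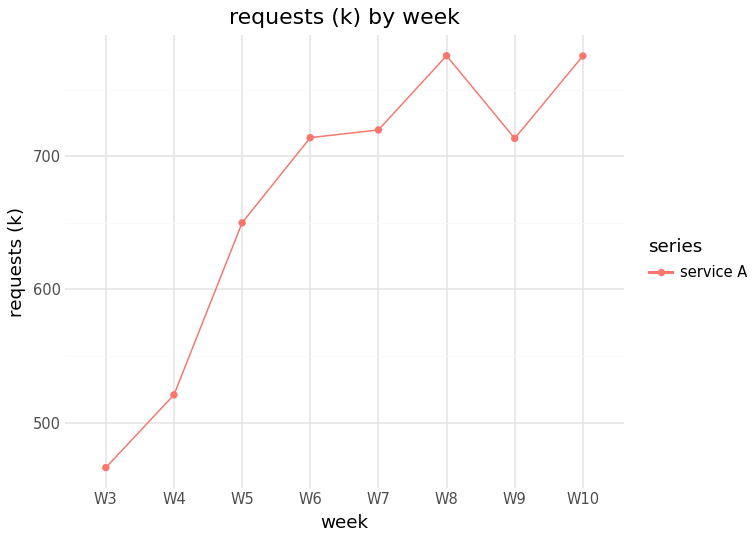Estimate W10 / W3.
≈ 1.78×

W10 ≈ 800, W3 ≈ 450; 800/450 ≈ 1.78.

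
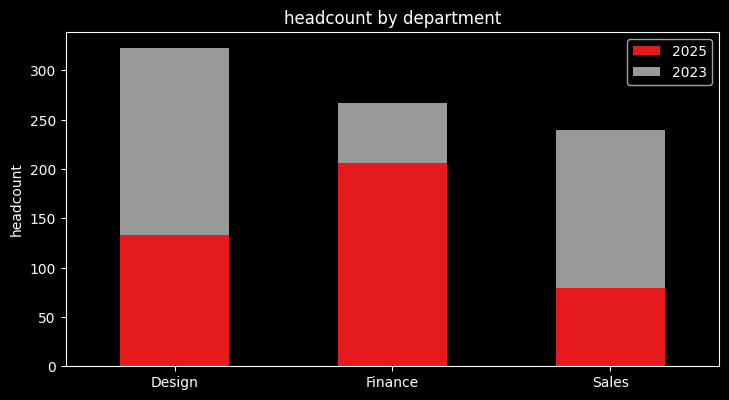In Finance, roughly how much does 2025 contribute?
≈ 200

2025 top ≈ 200, bottom ≈ 0; segment ≈ 200.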